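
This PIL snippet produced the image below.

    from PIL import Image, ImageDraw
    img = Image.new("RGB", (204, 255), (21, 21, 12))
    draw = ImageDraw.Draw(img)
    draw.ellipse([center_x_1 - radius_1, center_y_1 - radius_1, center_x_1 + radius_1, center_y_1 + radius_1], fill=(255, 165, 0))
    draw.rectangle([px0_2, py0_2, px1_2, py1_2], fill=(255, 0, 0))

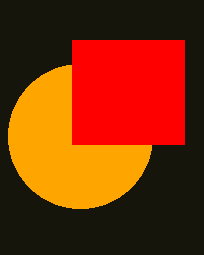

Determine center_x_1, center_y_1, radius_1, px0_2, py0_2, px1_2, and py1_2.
center_x_1 = 80; center_y_1 = 136; radius_1 = 72; px0_2 = 72; py0_2 = 40; px1_2 = 184; py1_2 = 144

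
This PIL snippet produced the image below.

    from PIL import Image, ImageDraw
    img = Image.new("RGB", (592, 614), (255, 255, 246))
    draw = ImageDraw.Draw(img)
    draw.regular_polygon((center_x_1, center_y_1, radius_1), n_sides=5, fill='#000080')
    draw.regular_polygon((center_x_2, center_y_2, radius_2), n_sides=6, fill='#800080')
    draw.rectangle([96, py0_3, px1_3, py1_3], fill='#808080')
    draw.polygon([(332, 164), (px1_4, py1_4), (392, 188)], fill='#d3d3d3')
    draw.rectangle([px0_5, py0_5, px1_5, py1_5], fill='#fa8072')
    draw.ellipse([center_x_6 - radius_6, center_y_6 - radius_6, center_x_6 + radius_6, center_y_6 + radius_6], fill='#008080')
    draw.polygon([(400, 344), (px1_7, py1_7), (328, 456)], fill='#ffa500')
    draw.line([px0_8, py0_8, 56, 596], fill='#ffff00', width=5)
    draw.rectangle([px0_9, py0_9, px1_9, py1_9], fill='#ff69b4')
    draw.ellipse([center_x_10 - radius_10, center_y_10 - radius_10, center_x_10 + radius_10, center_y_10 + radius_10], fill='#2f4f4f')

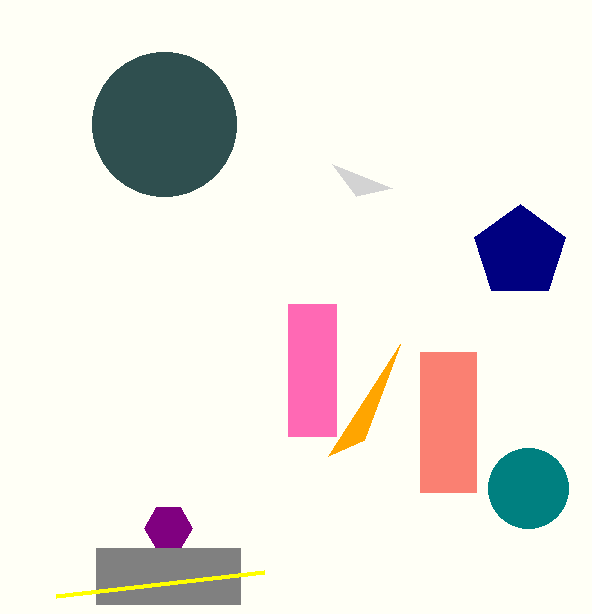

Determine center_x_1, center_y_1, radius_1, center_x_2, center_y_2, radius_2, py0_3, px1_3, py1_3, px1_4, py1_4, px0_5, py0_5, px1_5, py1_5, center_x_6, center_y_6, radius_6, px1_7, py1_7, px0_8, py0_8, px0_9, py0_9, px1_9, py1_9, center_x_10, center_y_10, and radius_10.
center_x_1 = 520
center_y_1 = 252
radius_1 = 48
center_x_2 = 168
center_y_2 = 528
radius_2 = 24
py0_3 = 548
px1_3 = 240
py1_3 = 604
px1_4 = 356
py1_4 = 196
px0_5 = 420
py0_5 = 352
px1_5 = 476
py1_5 = 492
center_x_6 = 528
center_y_6 = 488
radius_6 = 40
px1_7 = 364
py1_7 = 440
px0_8 = 264
py0_8 = 572
px0_9 = 288
py0_9 = 304
px1_9 = 336
py1_9 = 436
center_x_10 = 164
center_y_10 = 124
radius_10 = 72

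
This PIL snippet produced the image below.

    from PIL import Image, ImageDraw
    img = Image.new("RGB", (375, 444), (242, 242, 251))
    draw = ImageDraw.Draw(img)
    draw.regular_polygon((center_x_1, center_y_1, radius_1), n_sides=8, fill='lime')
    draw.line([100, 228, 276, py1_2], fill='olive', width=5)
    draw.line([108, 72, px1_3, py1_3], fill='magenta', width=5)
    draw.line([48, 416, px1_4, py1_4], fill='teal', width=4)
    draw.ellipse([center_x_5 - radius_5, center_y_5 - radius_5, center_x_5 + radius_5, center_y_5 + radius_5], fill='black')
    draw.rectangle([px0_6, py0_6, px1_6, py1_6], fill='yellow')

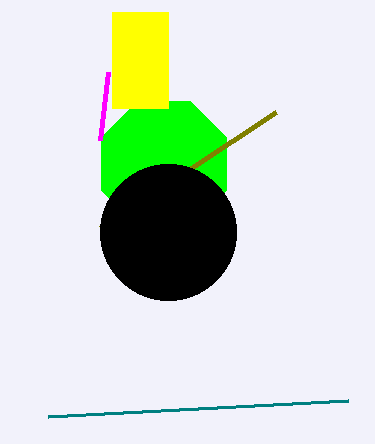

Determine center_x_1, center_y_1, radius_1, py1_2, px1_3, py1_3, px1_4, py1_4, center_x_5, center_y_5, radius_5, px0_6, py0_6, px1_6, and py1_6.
center_x_1 = 164
center_y_1 = 164
radius_1 = 68
py1_2 = 112
px1_3 = 100
py1_3 = 140
px1_4 = 348
py1_4 = 400
center_x_5 = 168
center_y_5 = 232
radius_5 = 68
px0_6 = 112
py0_6 = 12
px1_6 = 168
py1_6 = 108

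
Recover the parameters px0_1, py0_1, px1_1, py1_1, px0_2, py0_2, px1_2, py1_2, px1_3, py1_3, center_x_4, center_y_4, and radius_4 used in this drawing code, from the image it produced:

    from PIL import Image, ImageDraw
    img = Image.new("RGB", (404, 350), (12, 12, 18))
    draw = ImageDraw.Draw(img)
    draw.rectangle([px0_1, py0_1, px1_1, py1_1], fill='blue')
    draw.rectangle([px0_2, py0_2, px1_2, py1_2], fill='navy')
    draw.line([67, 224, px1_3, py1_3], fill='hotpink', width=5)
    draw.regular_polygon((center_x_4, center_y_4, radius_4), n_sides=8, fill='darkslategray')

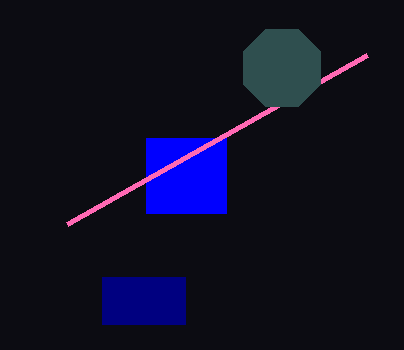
px0_1 = 146; py0_1 = 138; px1_1 = 226; py1_1 = 213; px0_2 = 102; py0_2 = 277; px1_2 = 185; py1_2 = 324; px1_3 = 367; py1_3 = 55; center_x_4 = 282; center_y_4 = 68; radius_4 = 42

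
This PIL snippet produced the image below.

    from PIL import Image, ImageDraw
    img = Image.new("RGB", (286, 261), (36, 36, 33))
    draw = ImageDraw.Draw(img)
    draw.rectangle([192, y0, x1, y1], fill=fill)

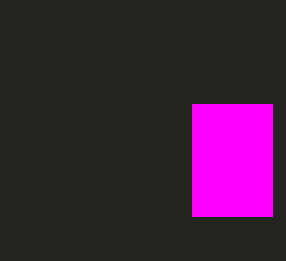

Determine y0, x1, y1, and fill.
y0 = 104, x1 = 272, y1 = 216, fill = 'magenta'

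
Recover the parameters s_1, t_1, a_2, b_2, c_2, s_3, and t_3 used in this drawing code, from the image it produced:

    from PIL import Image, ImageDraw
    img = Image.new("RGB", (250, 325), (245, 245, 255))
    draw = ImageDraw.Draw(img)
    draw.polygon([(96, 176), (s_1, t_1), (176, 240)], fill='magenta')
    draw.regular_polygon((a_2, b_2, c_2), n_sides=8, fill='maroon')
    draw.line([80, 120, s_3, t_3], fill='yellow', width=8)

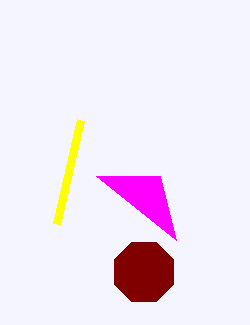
s_1 = 160, t_1 = 176, a_2 = 144, b_2 = 272, c_2 = 32, s_3 = 56, t_3 = 224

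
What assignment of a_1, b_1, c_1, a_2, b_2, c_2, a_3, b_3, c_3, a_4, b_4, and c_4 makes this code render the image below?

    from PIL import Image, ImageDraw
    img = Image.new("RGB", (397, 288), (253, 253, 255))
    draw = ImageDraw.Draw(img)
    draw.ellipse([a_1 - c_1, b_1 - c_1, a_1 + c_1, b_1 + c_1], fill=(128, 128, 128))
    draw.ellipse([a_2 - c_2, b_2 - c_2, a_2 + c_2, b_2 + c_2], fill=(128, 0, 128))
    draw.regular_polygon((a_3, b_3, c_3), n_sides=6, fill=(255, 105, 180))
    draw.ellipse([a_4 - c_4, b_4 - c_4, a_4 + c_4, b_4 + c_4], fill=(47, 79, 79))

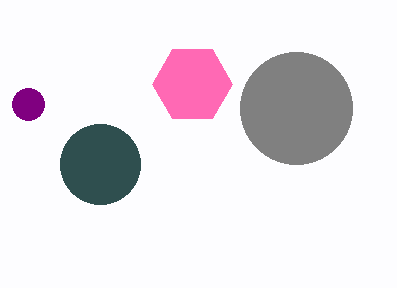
a_1 = 296, b_1 = 108, c_1 = 56, a_2 = 28, b_2 = 104, c_2 = 16, a_3 = 192, b_3 = 84, c_3 = 40, a_4 = 100, b_4 = 164, c_4 = 40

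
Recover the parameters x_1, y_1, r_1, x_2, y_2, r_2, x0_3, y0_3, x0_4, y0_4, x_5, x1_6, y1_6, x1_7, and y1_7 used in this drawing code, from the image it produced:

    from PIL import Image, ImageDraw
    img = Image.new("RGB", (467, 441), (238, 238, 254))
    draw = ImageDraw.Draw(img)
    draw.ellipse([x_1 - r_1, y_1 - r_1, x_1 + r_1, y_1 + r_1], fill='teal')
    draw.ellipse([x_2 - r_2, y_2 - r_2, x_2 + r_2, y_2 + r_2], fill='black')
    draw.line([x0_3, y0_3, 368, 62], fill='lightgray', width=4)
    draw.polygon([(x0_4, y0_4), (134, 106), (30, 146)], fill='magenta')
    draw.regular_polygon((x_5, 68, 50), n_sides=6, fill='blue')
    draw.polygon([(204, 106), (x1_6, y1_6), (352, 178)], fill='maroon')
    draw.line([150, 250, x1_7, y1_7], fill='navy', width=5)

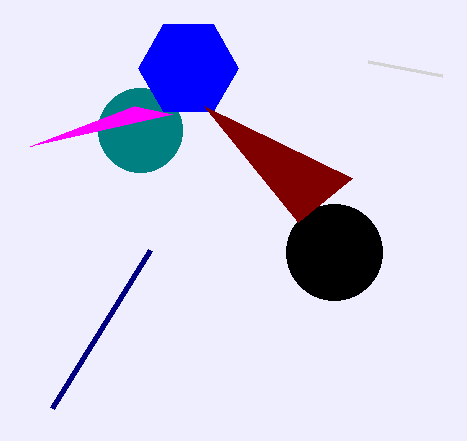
x_1 = 140, y_1 = 130, r_1 = 42, x_2 = 334, y_2 = 252, r_2 = 48, x0_3 = 442, y0_3 = 76, x0_4 = 172, y0_4 = 114, x_5 = 188, x1_6 = 298, y1_6 = 222, x1_7 = 52, y1_7 = 408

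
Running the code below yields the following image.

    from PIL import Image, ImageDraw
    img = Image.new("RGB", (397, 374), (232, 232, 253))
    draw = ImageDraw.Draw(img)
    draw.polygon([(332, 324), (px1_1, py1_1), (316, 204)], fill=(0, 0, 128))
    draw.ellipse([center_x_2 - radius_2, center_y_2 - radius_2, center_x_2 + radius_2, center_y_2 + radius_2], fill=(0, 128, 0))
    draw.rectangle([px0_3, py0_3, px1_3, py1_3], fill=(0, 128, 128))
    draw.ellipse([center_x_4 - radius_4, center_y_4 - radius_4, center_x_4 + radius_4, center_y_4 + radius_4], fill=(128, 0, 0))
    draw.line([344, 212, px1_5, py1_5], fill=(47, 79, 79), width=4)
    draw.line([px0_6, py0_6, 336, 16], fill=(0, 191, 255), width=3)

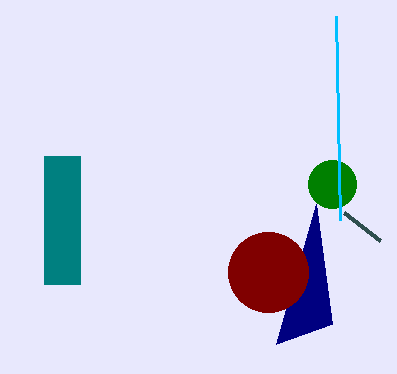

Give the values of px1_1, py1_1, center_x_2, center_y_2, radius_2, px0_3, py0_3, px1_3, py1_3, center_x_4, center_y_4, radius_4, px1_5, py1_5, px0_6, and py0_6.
px1_1 = 276
py1_1 = 344
center_x_2 = 332
center_y_2 = 184
radius_2 = 24
px0_3 = 44
py0_3 = 156
px1_3 = 80
py1_3 = 284
center_x_4 = 268
center_y_4 = 272
radius_4 = 40
px1_5 = 380
py1_5 = 240
px0_6 = 340
py0_6 = 220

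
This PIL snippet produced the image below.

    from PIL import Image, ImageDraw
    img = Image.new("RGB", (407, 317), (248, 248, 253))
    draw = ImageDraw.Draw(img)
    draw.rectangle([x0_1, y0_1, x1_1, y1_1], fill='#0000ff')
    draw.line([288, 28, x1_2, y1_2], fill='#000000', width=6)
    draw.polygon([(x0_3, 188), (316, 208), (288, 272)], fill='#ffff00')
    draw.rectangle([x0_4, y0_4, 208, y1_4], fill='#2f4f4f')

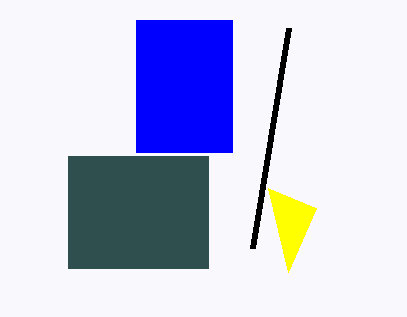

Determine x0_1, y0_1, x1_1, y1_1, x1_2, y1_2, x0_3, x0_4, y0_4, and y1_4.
x0_1 = 136
y0_1 = 20
x1_1 = 232
y1_1 = 152
x1_2 = 252
y1_2 = 248
x0_3 = 268
x0_4 = 68
y0_4 = 156
y1_4 = 268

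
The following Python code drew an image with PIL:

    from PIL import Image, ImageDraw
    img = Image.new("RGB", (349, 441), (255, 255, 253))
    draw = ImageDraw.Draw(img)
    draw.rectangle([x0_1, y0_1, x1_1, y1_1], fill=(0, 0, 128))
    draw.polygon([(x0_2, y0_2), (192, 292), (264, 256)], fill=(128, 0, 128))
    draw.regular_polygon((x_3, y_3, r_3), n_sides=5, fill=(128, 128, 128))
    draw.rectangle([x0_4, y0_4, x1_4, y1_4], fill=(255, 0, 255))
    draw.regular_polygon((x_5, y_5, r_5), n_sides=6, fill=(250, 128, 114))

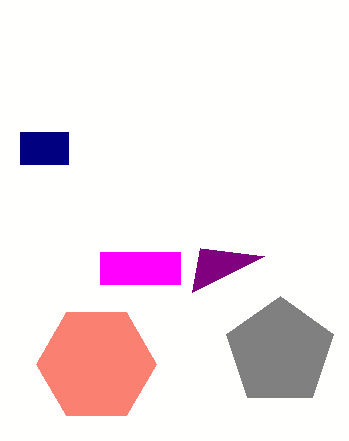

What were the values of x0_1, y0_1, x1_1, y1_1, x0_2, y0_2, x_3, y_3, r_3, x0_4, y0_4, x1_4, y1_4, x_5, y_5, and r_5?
x0_1 = 20
y0_1 = 132
x1_1 = 68
y1_1 = 164
x0_2 = 200
y0_2 = 248
x_3 = 280
y_3 = 352
r_3 = 56
x0_4 = 100
y0_4 = 252
x1_4 = 180
y1_4 = 284
x_5 = 96
y_5 = 364
r_5 = 60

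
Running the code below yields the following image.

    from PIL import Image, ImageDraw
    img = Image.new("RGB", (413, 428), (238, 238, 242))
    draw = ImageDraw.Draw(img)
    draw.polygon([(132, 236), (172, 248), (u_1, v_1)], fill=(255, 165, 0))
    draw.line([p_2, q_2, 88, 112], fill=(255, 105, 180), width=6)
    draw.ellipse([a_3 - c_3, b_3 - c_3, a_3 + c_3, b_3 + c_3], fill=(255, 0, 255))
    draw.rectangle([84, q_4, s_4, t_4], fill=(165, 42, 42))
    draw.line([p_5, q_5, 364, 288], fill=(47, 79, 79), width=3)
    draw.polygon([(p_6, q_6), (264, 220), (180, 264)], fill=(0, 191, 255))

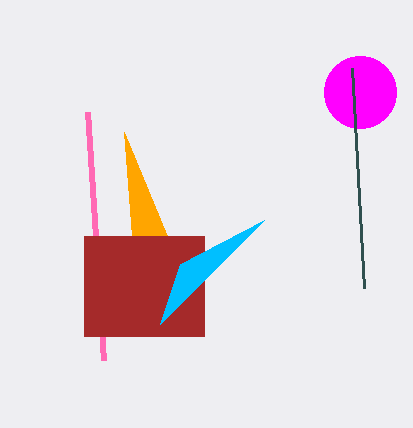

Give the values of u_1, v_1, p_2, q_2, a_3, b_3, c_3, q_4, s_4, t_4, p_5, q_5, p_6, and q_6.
u_1 = 124; v_1 = 132; p_2 = 104; q_2 = 360; a_3 = 360; b_3 = 92; c_3 = 36; q_4 = 236; s_4 = 204; t_4 = 336; p_5 = 352; q_5 = 68; p_6 = 160; q_6 = 324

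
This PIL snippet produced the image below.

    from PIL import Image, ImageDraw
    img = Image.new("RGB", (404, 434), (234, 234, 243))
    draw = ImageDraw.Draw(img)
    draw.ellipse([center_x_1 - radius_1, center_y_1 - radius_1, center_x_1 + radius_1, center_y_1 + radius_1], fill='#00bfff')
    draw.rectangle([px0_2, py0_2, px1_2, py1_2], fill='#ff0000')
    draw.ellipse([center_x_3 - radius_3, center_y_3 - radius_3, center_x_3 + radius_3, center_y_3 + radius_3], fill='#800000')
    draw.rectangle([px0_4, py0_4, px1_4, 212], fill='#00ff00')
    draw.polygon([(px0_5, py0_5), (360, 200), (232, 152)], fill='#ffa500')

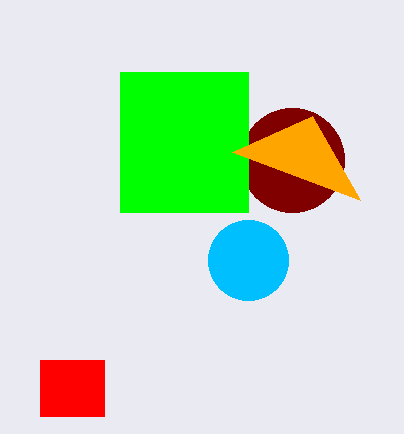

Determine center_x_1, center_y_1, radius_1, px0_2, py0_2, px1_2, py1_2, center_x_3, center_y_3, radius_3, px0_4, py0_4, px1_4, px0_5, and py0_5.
center_x_1 = 248; center_y_1 = 260; radius_1 = 40; px0_2 = 40; py0_2 = 360; px1_2 = 104; py1_2 = 416; center_x_3 = 292; center_y_3 = 160; radius_3 = 52; px0_4 = 120; py0_4 = 72; px1_4 = 248; px0_5 = 312; py0_5 = 116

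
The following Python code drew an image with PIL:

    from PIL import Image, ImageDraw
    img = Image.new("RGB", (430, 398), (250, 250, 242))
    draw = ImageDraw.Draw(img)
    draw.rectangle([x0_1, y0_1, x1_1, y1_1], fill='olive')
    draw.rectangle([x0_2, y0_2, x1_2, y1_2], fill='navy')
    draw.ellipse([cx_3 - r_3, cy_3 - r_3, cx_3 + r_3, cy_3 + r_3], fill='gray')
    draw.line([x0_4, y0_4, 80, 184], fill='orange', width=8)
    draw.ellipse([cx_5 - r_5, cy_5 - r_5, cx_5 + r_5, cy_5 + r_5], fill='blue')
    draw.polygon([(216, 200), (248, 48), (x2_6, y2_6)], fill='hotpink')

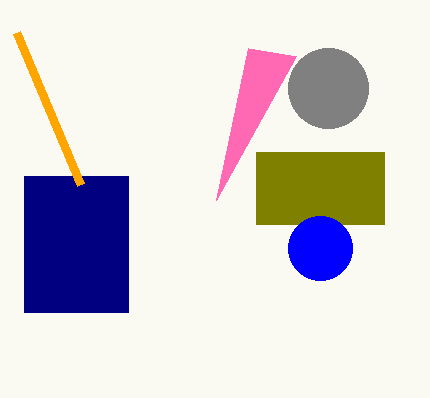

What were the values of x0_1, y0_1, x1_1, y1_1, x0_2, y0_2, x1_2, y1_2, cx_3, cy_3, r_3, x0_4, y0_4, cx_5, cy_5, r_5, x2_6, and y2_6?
x0_1 = 256; y0_1 = 152; x1_1 = 384; y1_1 = 224; x0_2 = 24; y0_2 = 176; x1_2 = 128; y1_2 = 312; cx_3 = 328; cy_3 = 88; r_3 = 40; x0_4 = 16; y0_4 = 32; cx_5 = 320; cy_5 = 248; r_5 = 32; x2_6 = 296; y2_6 = 56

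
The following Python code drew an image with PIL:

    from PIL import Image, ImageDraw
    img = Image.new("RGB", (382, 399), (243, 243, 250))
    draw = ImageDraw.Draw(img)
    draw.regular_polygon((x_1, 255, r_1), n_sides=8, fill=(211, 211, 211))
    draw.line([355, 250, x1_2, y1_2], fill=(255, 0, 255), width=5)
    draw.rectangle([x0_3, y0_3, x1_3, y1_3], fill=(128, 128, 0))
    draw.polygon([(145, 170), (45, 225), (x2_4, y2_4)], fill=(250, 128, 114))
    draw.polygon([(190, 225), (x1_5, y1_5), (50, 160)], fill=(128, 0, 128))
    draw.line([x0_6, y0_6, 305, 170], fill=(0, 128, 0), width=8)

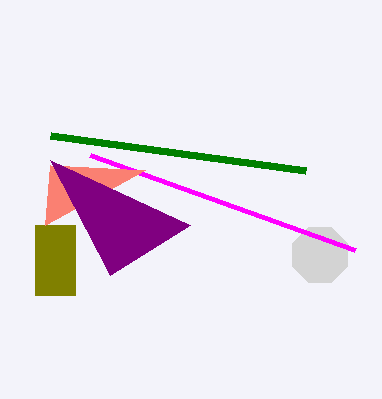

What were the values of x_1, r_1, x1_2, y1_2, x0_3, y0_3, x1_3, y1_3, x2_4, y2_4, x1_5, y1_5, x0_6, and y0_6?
x_1 = 320, r_1 = 30, x1_2 = 90, y1_2 = 155, x0_3 = 35, y0_3 = 225, x1_3 = 75, y1_3 = 295, x2_4 = 50, y2_4 = 165, x1_5 = 110, y1_5 = 275, x0_6 = 50, y0_6 = 135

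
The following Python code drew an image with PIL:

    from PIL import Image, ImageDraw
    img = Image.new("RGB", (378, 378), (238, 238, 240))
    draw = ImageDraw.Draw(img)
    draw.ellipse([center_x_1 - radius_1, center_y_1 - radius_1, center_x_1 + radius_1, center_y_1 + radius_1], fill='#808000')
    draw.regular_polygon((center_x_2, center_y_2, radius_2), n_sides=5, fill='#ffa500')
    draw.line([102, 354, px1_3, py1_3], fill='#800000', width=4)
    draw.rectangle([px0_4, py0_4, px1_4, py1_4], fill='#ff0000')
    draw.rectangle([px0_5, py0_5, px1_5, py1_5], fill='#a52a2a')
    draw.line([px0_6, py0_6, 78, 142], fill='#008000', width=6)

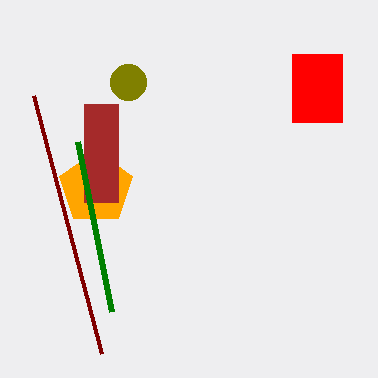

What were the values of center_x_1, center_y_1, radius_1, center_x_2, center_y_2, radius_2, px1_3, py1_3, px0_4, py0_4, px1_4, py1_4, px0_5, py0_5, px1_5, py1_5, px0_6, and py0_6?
center_x_1 = 128, center_y_1 = 82, radius_1 = 18, center_x_2 = 96, center_y_2 = 188, radius_2 = 38, px1_3 = 34, py1_3 = 96, px0_4 = 292, py0_4 = 54, px1_4 = 342, py1_4 = 122, px0_5 = 84, py0_5 = 104, px1_5 = 118, py1_5 = 202, px0_6 = 112, py0_6 = 312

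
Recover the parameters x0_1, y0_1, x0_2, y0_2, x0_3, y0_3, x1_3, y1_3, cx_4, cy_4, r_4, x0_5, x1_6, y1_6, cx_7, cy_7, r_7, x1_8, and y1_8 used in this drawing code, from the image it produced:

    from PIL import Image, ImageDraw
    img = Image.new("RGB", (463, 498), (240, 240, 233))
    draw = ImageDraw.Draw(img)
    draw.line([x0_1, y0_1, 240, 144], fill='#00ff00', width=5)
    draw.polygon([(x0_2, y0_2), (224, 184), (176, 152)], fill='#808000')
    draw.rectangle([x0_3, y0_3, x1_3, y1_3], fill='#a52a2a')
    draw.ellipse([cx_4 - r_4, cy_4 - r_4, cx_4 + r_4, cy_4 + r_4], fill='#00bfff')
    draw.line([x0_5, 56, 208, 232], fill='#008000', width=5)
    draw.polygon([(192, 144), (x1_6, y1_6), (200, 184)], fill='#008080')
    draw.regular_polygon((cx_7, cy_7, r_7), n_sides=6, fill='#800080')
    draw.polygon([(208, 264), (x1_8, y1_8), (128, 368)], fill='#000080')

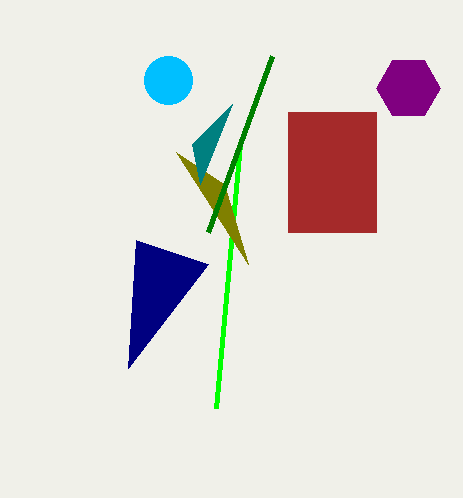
x0_1 = 216; y0_1 = 408; x0_2 = 248; y0_2 = 264; x0_3 = 288; y0_3 = 112; x1_3 = 376; y1_3 = 232; cx_4 = 168; cy_4 = 80; r_4 = 24; x0_5 = 272; x1_6 = 232; y1_6 = 104; cx_7 = 408; cy_7 = 88; r_7 = 32; x1_8 = 136; y1_8 = 240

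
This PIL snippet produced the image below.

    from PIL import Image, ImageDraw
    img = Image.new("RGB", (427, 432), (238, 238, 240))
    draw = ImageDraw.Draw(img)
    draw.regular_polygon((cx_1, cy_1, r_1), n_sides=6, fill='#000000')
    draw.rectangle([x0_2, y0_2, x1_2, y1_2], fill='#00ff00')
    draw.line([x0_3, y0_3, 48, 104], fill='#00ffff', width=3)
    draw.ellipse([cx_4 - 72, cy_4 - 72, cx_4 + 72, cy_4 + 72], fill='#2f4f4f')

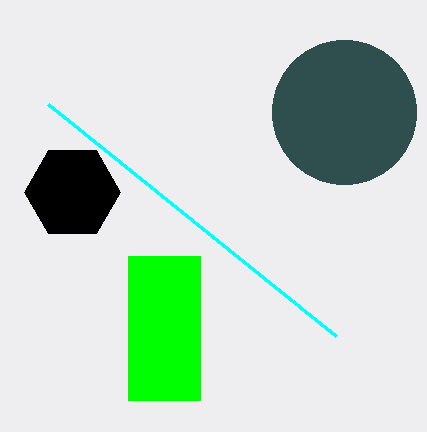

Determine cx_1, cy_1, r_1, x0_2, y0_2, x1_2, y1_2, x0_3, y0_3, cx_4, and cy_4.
cx_1 = 72
cy_1 = 192
r_1 = 48
x0_2 = 128
y0_2 = 256
x1_2 = 200
y1_2 = 400
x0_3 = 336
y0_3 = 336
cx_4 = 344
cy_4 = 112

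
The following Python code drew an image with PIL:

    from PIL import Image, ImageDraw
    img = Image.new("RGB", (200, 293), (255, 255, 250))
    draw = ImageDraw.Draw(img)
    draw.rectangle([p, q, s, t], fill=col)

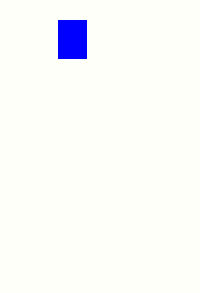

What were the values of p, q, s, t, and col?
p = 58, q = 20, s = 86, t = 58, col = 'blue'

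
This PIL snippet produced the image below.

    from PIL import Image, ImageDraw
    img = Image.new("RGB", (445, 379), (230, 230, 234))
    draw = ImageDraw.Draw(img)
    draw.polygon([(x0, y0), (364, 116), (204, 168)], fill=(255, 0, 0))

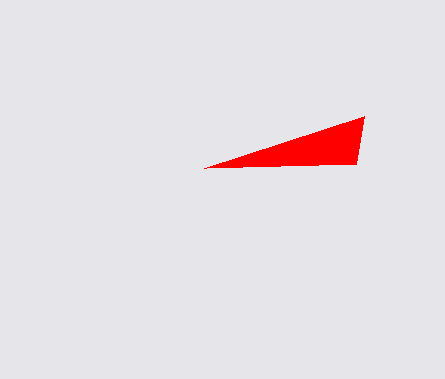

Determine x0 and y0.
x0 = 356, y0 = 164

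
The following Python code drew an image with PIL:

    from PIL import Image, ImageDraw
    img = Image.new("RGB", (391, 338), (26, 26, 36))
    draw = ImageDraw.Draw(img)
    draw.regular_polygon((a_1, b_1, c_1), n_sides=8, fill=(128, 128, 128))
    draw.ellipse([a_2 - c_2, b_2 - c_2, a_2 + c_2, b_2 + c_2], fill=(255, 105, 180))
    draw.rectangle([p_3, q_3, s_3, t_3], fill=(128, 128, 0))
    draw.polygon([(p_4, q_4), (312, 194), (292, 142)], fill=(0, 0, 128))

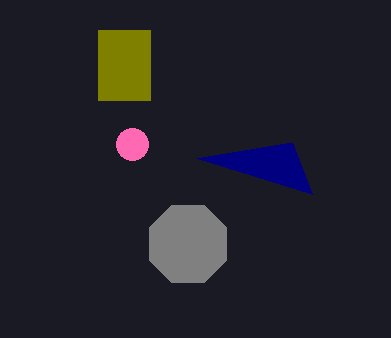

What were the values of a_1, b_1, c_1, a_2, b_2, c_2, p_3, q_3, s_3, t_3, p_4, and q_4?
a_1 = 188, b_1 = 244, c_1 = 42, a_2 = 132, b_2 = 144, c_2 = 16, p_3 = 98, q_3 = 30, s_3 = 150, t_3 = 100, p_4 = 196, q_4 = 158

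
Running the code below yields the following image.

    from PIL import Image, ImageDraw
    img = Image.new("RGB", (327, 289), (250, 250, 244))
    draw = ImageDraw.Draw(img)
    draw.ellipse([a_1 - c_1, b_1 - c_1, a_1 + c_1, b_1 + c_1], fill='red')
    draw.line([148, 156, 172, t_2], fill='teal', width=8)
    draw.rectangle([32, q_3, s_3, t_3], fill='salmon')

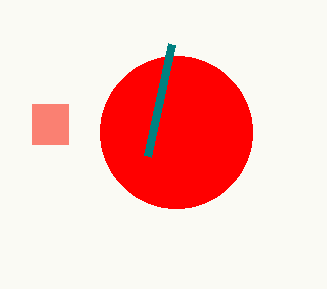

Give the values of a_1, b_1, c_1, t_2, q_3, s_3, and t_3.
a_1 = 176
b_1 = 132
c_1 = 76
t_2 = 44
q_3 = 104
s_3 = 68
t_3 = 144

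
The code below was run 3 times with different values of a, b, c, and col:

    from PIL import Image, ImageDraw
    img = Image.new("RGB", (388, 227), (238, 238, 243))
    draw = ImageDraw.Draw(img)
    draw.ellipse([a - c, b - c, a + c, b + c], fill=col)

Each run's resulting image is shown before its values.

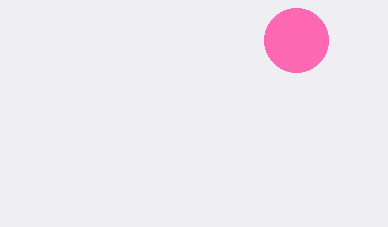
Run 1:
a = 296, b = 40, c = 32, col = 'hotpink'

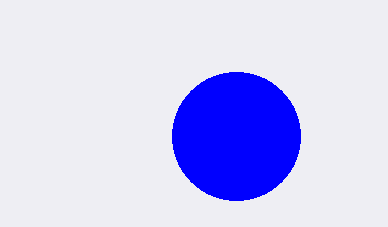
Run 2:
a = 236; b = 136; c = 64; col = 'blue'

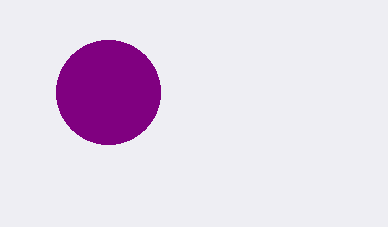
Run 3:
a = 108, b = 92, c = 52, col = 'purple'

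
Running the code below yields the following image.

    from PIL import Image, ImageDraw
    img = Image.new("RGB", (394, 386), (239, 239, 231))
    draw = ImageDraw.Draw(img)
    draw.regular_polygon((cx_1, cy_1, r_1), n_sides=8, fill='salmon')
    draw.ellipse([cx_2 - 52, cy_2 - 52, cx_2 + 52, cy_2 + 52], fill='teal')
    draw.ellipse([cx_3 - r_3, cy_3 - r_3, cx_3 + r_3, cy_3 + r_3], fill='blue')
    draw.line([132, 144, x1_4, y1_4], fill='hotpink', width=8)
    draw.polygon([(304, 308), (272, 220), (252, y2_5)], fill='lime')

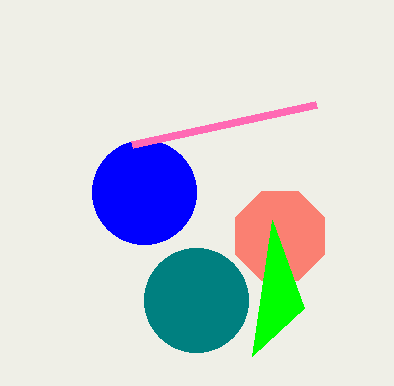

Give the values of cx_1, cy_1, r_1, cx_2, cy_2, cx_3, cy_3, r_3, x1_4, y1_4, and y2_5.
cx_1 = 280, cy_1 = 236, r_1 = 48, cx_2 = 196, cy_2 = 300, cx_3 = 144, cy_3 = 192, r_3 = 52, x1_4 = 316, y1_4 = 104, y2_5 = 356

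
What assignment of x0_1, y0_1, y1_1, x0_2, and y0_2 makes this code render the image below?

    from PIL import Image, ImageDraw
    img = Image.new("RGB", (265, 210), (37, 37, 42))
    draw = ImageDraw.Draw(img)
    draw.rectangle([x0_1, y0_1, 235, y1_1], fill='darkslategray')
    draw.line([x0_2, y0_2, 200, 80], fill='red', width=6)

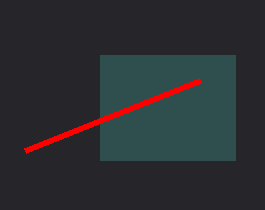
x0_1 = 100, y0_1 = 55, y1_1 = 160, x0_2 = 25, y0_2 = 150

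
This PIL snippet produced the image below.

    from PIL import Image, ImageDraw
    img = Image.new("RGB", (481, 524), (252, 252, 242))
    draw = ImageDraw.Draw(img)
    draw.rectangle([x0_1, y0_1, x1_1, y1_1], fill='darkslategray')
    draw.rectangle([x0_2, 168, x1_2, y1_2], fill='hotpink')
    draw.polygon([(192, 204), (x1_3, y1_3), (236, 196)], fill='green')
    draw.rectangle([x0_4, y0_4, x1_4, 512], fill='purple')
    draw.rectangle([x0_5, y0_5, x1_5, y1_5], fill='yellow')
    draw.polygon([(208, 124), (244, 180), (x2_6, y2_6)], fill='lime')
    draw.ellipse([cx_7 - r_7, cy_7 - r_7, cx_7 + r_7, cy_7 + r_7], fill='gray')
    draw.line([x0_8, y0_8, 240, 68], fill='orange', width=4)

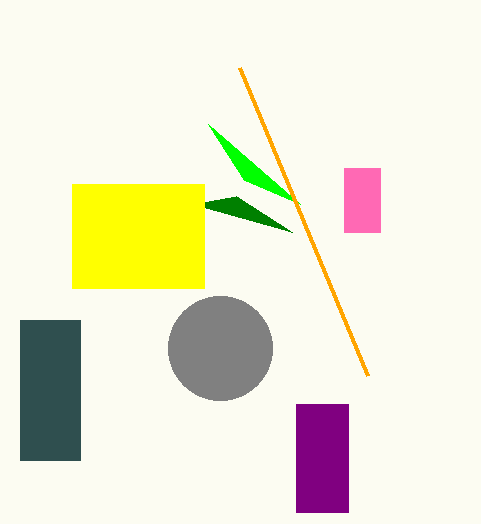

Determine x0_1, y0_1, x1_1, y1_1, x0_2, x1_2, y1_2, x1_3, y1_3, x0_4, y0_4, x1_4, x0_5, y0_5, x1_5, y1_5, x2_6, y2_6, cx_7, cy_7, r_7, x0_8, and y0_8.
x0_1 = 20
y0_1 = 320
x1_1 = 80
y1_1 = 460
x0_2 = 344
x1_2 = 380
y1_2 = 232
x1_3 = 292
y1_3 = 232
x0_4 = 296
y0_4 = 404
x1_4 = 348
x0_5 = 72
y0_5 = 184
x1_5 = 204
y1_5 = 288
x2_6 = 300
y2_6 = 204
cx_7 = 220
cy_7 = 348
r_7 = 52
x0_8 = 368
y0_8 = 376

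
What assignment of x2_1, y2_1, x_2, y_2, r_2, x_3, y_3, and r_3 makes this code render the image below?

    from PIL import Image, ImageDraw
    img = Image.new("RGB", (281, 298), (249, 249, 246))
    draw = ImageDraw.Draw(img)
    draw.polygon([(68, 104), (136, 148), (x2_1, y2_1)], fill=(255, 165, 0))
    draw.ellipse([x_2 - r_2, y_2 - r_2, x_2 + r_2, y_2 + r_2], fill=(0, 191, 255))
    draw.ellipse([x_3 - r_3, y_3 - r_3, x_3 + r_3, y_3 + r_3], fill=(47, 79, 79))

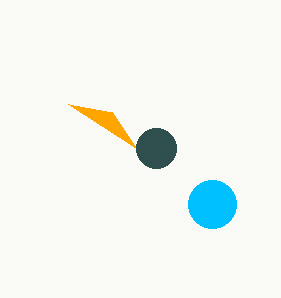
x2_1 = 112
y2_1 = 112
x_2 = 212
y_2 = 204
r_2 = 24
x_3 = 156
y_3 = 148
r_3 = 20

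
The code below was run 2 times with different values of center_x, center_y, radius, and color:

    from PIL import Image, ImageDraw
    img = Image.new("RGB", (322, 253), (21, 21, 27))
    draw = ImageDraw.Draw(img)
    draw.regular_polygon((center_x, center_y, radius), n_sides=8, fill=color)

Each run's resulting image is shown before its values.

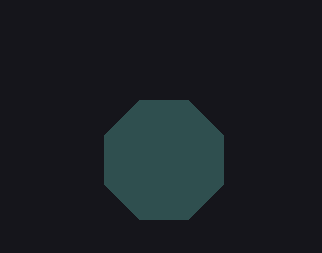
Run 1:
center_x = 164
center_y = 160
radius = 64
color = 'darkslategray'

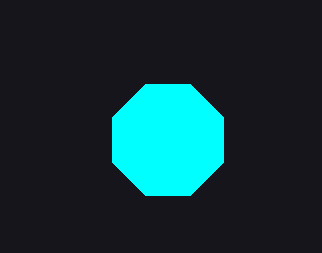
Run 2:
center_x = 168; center_y = 140; radius = 60; color = 'cyan'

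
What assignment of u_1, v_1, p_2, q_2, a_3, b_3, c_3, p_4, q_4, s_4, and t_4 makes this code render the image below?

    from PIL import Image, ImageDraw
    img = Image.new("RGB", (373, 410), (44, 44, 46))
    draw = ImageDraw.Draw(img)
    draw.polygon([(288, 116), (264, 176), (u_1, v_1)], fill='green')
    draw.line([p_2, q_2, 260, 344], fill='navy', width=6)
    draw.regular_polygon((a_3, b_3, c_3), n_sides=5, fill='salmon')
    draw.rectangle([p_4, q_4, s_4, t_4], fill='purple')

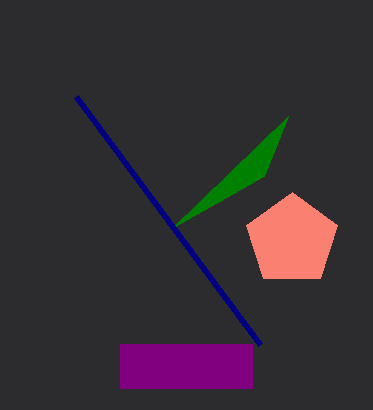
u_1 = 172; v_1 = 228; p_2 = 76; q_2 = 96; a_3 = 292; b_3 = 240; c_3 = 48; p_4 = 120; q_4 = 344; s_4 = 252; t_4 = 388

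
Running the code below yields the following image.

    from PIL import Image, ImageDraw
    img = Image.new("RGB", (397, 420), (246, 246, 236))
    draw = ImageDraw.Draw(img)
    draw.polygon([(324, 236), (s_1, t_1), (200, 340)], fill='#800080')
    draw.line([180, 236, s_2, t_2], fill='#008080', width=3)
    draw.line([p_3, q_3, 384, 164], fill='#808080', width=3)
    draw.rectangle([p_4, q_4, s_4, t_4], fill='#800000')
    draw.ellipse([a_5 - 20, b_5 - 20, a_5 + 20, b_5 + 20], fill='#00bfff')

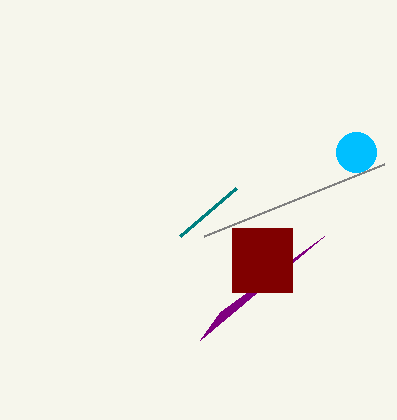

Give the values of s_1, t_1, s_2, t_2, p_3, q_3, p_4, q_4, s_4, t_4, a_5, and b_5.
s_1 = 220, t_1 = 312, s_2 = 236, t_2 = 188, p_3 = 204, q_3 = 236, p_4 = 232, q_4 = 228, s_4 = 292, t_4 = 292, a_5 = 356, b_5 = 152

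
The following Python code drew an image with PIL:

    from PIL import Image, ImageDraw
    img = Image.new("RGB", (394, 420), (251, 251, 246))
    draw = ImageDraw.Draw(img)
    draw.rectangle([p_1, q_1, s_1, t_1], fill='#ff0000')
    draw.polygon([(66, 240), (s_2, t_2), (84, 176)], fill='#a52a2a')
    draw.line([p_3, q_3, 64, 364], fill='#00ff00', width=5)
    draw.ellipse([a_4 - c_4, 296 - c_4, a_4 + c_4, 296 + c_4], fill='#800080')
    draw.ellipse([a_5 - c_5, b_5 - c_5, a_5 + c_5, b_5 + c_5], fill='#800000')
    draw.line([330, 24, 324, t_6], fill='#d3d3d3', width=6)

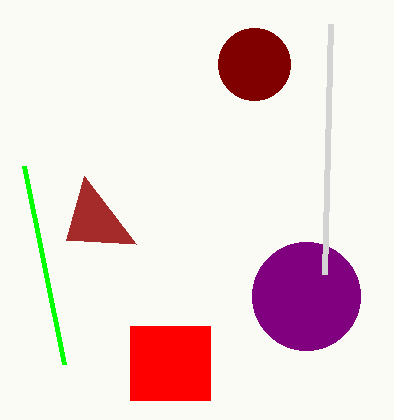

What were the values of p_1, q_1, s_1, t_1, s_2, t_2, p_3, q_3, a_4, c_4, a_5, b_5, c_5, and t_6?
p_1 = 130
q_1 = 326
s_1 = 210
t_1 = 400
s_2 = 136
t_2 = 244
p_3 = 24
q_3 = 166
a_4 = 306
c_4 = 54
a_5 = 254
b_5 = 64
c_5 = 36
t_6 = 274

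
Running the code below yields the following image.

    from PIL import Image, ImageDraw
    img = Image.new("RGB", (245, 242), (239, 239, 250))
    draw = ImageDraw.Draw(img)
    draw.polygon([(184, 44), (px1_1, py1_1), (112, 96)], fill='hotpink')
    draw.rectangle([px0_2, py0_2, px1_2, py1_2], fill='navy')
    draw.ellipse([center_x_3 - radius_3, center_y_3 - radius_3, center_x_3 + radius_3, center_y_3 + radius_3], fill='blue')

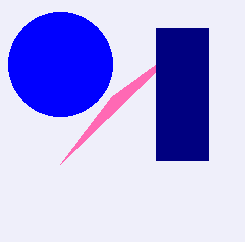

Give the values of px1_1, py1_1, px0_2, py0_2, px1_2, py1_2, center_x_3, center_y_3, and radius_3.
px1_1 = 60
py1_1 = 164
px0_2 = 156
py0_2 = 28
px1_2 = 208
py1_2 = 160
center_x_3 = 60
center_y_3 = 64
radius_3 = 52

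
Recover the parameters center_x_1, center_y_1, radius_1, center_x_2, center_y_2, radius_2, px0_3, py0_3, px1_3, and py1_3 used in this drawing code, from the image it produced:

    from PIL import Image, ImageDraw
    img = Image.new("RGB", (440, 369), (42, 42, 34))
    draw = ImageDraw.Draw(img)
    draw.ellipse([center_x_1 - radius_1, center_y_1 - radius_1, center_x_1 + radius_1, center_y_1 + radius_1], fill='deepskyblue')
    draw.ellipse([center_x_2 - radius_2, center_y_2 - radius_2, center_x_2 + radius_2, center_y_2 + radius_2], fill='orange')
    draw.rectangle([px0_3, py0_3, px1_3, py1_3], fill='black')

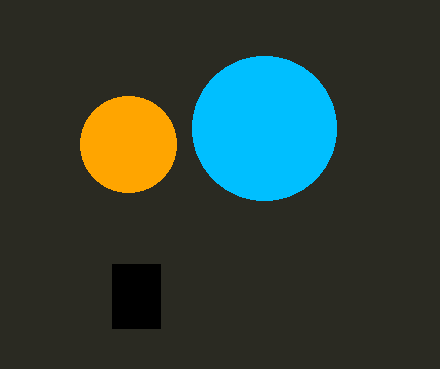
center_x_1 = 264; center_y_1 = 128; radius_1 = 72; center_x_2 = 128; center_y_2 = 144; radius_2 = 48; px0_3 = 112; py0_3 = 264; px1_3 = 160; py1_3 = 328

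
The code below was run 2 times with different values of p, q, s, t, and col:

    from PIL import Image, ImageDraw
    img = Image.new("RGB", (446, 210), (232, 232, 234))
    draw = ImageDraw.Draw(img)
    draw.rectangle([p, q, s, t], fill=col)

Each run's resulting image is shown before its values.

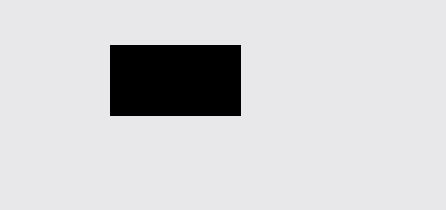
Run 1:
p = 110, q = 45, s = 240, t = 115, col = 'black'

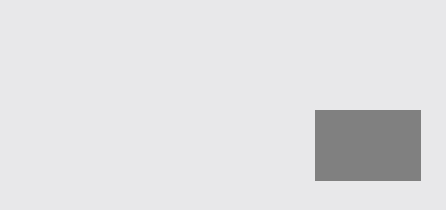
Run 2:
p = 315; q = 110; s = 420; t = 180; col = 'gray'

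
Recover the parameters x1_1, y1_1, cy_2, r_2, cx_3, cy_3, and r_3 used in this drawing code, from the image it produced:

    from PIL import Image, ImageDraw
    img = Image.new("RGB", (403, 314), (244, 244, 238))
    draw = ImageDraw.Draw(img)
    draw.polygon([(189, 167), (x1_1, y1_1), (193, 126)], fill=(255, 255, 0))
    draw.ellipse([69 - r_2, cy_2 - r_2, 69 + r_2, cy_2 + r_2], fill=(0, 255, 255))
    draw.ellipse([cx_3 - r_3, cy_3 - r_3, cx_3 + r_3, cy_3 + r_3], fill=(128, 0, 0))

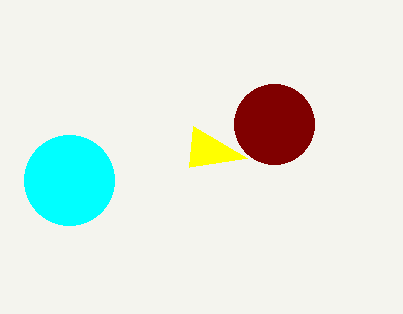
x1_1 = 247; y1_1 = 158; cy_2 = 180; r_2 = 45; cx_3 = 274; cy_3 = 124; r_3 = 40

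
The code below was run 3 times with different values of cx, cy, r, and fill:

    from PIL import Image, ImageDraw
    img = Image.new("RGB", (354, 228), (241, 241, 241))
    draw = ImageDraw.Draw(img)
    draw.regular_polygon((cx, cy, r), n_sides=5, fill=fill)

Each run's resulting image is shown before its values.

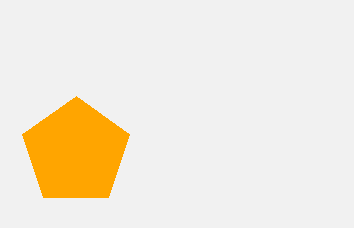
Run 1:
cx = 76; cy = 152; r = 56; fill = 'orange'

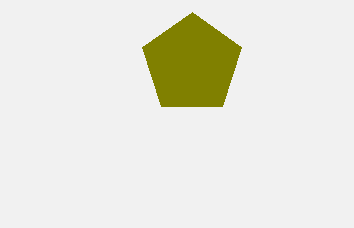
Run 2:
cx = 192, cy = 64, r = 52, fill = 'olive'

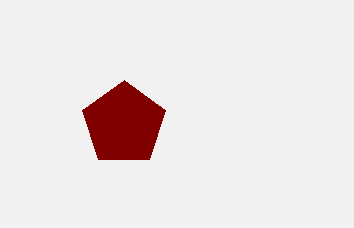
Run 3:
cx = 124, cy = 124, r = 44, fill = 'maroon'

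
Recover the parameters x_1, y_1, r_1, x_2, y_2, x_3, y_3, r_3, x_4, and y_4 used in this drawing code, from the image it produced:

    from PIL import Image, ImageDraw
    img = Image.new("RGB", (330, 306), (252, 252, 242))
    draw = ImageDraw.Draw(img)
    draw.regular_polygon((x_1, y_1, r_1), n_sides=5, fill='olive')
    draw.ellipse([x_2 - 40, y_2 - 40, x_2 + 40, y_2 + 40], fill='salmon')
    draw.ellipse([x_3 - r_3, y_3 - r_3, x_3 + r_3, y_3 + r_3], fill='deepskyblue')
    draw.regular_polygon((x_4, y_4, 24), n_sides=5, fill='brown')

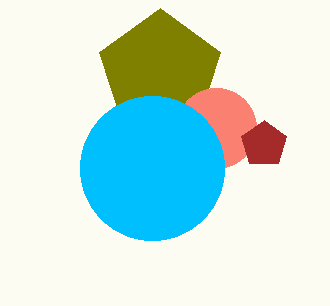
x_1 = 160, y_1 = 72, r_1 = 64, x_2 = 216, y_2 = 128, x_3 = 152, y_3 = 168, r_3 = 72, x_4 = 264, y_4 = 144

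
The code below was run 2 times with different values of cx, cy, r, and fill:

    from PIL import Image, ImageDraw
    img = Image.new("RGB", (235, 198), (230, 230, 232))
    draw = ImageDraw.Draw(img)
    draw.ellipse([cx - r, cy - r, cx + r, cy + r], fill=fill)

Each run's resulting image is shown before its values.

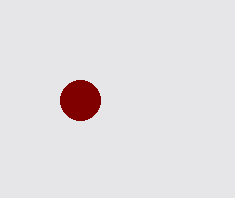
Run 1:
cx = 80
cy = 100
r = 20
fill = 'maroon'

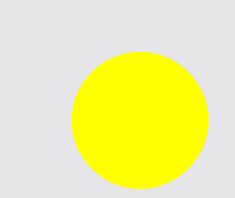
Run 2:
cx = 140; cy = 120; r = 68; fill = 'yellow'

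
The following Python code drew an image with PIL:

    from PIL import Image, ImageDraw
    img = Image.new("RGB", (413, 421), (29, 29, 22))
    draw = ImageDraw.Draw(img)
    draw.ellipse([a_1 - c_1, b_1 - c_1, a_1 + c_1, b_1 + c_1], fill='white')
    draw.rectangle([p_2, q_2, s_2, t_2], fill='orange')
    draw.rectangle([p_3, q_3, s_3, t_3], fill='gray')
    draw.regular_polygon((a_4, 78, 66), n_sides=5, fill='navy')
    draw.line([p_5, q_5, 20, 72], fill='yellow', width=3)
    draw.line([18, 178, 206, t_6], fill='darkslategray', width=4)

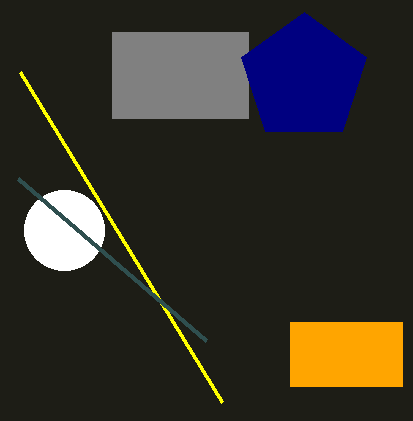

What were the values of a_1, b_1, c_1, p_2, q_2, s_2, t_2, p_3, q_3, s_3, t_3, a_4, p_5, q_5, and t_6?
a_1 = 64, b_1 = 230, c_1 = 40, p_2 = 290, q_2 = 322, s_2 = 402, t_2 = 386, p_3 = 112, q_3 = 32, s_3 = 248, t_3 = 118, a_4 = 304, p_5 = 222, q_5 = 402, t_6 = 340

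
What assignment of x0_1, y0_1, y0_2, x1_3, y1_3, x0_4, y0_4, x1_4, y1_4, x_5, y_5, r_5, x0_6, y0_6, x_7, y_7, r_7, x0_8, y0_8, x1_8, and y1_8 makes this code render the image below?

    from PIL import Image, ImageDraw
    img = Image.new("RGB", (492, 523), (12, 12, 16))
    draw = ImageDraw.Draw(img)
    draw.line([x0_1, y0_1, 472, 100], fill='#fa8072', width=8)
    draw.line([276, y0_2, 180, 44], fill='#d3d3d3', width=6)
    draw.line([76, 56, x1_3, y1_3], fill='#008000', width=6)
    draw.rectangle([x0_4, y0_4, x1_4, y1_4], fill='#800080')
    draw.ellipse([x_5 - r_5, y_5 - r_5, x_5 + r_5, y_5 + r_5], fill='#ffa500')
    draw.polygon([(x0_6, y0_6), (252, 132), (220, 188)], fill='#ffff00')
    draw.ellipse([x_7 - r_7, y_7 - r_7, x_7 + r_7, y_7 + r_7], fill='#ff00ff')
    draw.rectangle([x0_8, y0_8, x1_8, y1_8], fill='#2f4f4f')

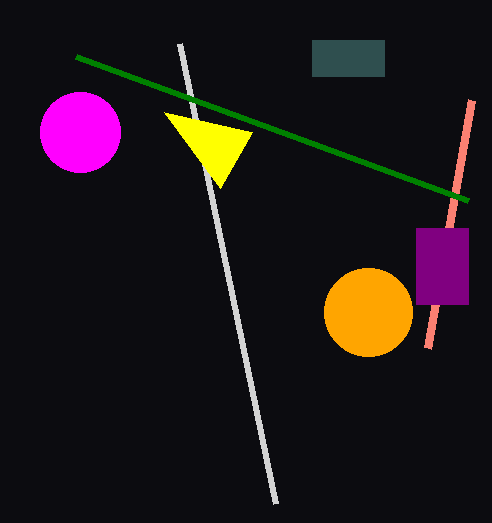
x0_1 = 428, y0_1 = 348, y0_2 = 504, x1_3 = 468, y1_3 = 200, x0_4 = 416, y0_4 = 228, x1_4 = 468, y1_4 = 304, x_5 = 368, y_5 = 312, r_5 = 44, x0_6 = 164, y0_6 = 112, x_7 = 80, y_7 = 132, r_7 = 40, x0_8 = 312, y0_8 = 40, x1_8 = 384, y1_8 = 76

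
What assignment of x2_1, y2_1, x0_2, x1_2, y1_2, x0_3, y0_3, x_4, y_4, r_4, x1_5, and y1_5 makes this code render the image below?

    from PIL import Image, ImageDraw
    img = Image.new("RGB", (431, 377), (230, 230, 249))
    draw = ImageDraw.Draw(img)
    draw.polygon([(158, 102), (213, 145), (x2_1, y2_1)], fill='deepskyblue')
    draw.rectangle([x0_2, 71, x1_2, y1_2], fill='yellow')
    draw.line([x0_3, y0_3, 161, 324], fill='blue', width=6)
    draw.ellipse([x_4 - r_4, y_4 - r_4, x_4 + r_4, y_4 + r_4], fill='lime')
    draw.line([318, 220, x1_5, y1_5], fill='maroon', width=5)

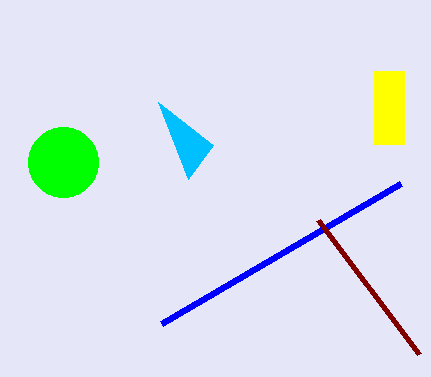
x2_1 = 188
y2_1 = 179
x0_2 = 374
x1_2 = 404
y1_2 = 144
x0_3 = 400
y0_3 = 184
x_4 = 63
y_4 = 162
r_4 = 35
x1_5 = 419
y1_5 = 354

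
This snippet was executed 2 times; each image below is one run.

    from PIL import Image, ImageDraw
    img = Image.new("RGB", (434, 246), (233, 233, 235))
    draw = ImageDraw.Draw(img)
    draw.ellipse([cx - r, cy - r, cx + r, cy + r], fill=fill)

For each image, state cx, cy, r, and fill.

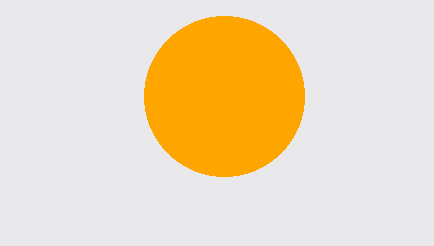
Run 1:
cx = 224; cy = 96; r = 80; fill = 'orange'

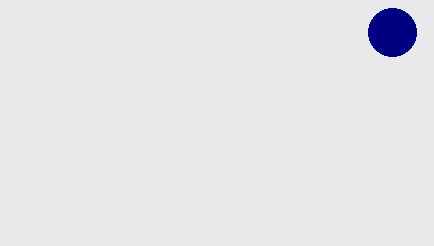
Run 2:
cx = 392, cy = 32, r = 24, fill = 'navy'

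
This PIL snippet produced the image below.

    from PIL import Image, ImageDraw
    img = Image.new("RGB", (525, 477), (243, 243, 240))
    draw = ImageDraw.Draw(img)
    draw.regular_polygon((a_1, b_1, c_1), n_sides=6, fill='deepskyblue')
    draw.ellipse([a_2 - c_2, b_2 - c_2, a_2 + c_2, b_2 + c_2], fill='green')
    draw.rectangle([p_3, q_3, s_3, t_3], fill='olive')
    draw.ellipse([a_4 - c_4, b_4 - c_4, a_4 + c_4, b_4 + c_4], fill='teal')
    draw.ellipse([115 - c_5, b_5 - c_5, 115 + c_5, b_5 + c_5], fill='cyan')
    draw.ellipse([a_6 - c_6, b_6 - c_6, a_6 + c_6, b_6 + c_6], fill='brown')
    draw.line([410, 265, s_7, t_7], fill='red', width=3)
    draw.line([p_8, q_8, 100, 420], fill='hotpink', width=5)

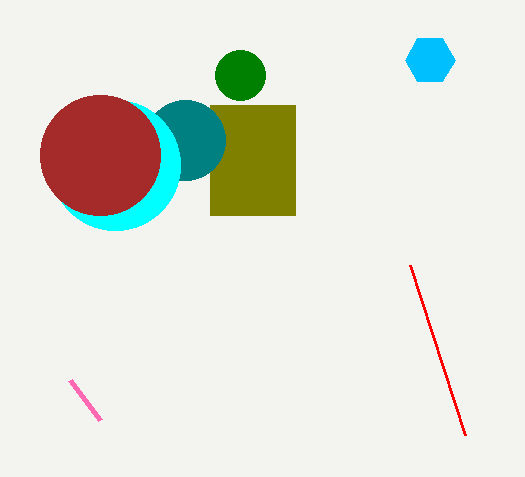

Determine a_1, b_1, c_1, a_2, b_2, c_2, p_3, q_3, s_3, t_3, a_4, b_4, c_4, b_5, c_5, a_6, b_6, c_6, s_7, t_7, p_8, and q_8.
a_1 = 430, b_1 = 60, c_1 = 25, a_2 = 240, b_2 = 75, c_2 = 25, p_3 = 210, q_3 = 105, s_3 = 295, t_3 = 215, a_4 = 185, b_4 = 140, c_4 = 40, b_5 = 165, c_5 = 65, a_6 = 100, b_6 = 155, c_6 = 60, s_7 = 465, t_7 = 435, p_8 = 70, q_8 = 380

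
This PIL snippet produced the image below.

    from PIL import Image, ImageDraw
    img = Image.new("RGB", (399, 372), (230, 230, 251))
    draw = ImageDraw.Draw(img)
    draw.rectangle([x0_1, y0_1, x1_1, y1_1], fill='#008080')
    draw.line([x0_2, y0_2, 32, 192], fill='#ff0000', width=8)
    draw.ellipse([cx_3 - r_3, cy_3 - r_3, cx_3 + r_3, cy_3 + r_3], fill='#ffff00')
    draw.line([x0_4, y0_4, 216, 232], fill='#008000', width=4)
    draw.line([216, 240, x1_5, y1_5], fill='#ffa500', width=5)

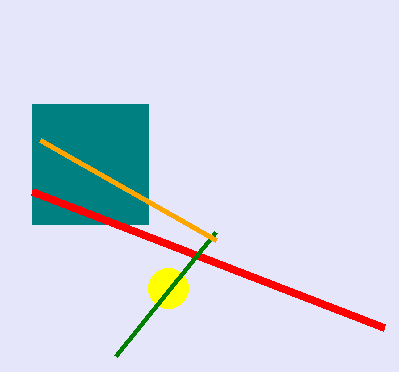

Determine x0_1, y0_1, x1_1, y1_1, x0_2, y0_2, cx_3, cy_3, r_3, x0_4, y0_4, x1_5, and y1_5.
x0_1 = 32
y0_1 = 104
x1_1 = 148
y1_1 = 224
x0_2 = 384
y0_2 = 328
cx_3 = 168
cy_3 = 288
r_3 = 20
x0_4 = 116
y0_4 = 356
x1_5 = 40
y1_5 = 140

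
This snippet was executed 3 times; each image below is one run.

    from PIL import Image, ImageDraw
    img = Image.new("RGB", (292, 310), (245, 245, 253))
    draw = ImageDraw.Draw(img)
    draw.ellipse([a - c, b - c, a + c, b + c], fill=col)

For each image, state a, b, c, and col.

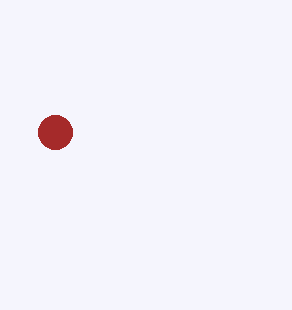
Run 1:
a = 55, b = 132, c = 17, col = 'brown'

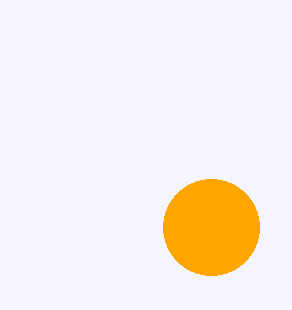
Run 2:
a = 211
b = 227
c = 48
col = 'orange'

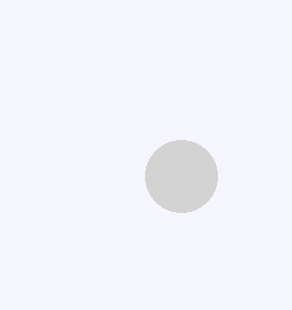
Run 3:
a = 181; b = 176; c = 36; col = 'lightgray'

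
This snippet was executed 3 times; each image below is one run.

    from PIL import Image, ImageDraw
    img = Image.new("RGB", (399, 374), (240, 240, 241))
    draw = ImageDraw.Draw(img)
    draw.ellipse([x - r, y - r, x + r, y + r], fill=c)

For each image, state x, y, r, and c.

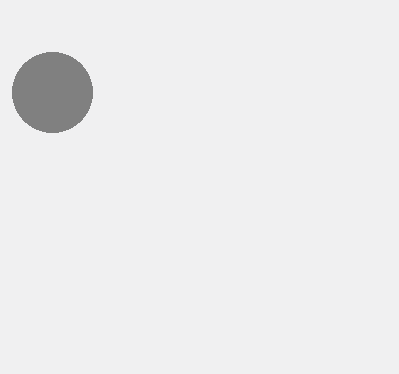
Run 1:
x = 52
y = 92
r = 40
c = 'gray'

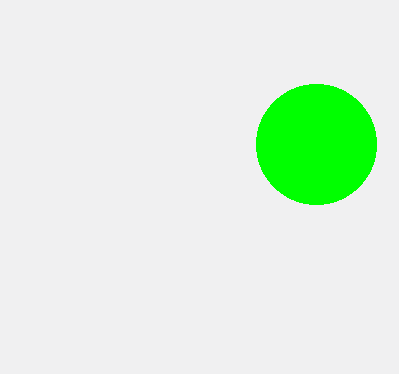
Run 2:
x = 316, y = 144, r = 60, c = 'lime'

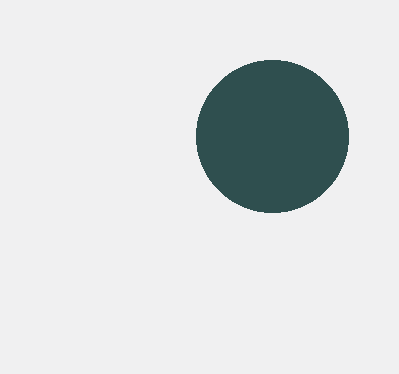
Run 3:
x = 272
y = 136
r = 76
c = 'darkslategray'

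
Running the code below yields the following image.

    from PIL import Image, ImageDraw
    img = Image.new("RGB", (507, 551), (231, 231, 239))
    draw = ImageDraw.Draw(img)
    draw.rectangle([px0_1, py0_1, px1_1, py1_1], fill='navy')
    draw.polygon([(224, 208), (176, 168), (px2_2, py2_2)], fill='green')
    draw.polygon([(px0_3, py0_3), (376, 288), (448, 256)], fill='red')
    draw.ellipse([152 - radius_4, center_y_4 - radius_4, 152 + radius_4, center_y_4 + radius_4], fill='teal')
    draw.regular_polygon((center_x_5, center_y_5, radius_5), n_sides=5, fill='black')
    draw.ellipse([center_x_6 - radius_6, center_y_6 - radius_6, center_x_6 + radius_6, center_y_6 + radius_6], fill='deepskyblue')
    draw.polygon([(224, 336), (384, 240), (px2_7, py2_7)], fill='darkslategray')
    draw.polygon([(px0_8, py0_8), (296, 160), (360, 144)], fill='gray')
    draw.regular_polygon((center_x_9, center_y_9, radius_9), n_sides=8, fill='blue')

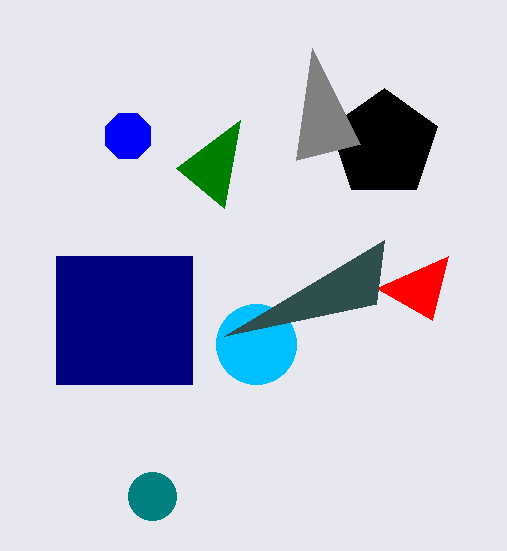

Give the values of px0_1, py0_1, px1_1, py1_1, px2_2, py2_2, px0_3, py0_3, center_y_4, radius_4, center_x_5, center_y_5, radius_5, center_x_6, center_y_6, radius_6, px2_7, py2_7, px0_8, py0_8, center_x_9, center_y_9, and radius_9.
px0_1 = 56
py0_1 = 256
px1_1 = 192
py1_1 = 384
px2_2 = 240
py2_2 = 120
px0_3 = 432
py0_3 = 320
center_y_4 = 496
radius_4 = 24
center_x_5 = 384
center_y_5 = 144
radius_5 = 56
center_x_6 = 256
center_y_6 = 344
radius_6 = 40
px2_7 = 376
py2_7 = 304
px0_8 = 312
py0_8 = 48
center_x_9 = 128
center_y_9 = 136
radius_9 = 24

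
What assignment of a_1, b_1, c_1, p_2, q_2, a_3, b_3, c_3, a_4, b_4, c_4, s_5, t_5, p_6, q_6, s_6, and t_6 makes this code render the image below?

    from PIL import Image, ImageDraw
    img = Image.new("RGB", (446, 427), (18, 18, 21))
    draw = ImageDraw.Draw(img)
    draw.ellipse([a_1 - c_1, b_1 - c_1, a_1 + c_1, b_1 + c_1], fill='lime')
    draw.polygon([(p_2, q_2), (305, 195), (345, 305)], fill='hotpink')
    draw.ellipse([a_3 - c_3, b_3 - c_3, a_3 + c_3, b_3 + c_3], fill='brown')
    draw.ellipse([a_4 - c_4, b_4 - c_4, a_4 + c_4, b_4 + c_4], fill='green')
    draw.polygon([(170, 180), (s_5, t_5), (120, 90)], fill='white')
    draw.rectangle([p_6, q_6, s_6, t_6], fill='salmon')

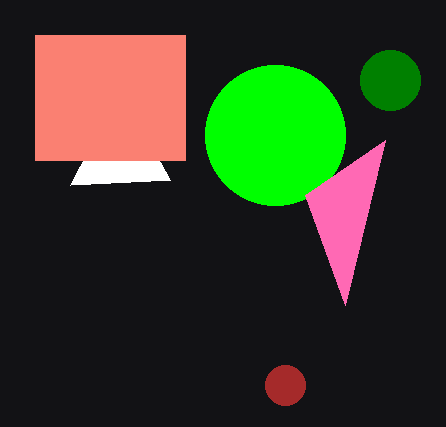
a_1 = 275, b_1 = 135, c_1 = 70, p_2 = 385, q_2 = 140, a_3 = 285, b_3 = 385, c_3 = 20, a_4 = 390, b_4 = 80, c_4 = 30, s_5 = 70, t_5 = 185, p_6 = 35, q_6 = 35, s_6 = 185, t_6 = 160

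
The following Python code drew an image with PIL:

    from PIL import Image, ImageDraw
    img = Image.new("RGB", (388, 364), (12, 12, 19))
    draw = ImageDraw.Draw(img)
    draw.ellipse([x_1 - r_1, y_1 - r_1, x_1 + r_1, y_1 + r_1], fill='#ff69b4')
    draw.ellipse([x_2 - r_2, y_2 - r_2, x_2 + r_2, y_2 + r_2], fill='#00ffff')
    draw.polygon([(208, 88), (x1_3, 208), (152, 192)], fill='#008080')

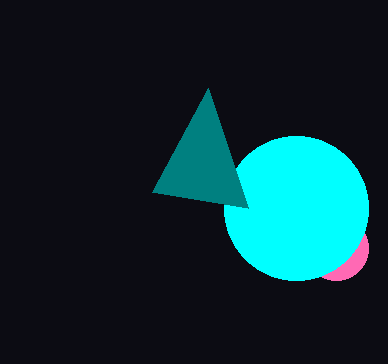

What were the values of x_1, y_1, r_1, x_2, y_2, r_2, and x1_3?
x_1 = 336; y_1 = 248; r_1 = 32; x_2 = 296; y_2 = 208; r_2 = 72; x1_3 = 248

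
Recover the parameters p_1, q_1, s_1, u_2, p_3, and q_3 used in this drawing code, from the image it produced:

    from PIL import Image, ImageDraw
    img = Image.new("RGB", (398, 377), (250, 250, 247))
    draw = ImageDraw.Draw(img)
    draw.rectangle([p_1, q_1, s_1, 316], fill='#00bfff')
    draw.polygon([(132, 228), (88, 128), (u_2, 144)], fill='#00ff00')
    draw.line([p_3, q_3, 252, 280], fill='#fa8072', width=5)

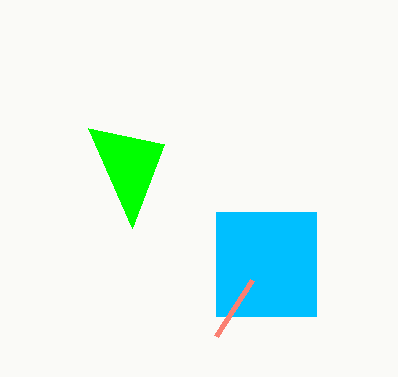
p_1 = 216, q_1 = 212, s_1 = 316, u_2 = 164, p_3 = 216, q_3 = 336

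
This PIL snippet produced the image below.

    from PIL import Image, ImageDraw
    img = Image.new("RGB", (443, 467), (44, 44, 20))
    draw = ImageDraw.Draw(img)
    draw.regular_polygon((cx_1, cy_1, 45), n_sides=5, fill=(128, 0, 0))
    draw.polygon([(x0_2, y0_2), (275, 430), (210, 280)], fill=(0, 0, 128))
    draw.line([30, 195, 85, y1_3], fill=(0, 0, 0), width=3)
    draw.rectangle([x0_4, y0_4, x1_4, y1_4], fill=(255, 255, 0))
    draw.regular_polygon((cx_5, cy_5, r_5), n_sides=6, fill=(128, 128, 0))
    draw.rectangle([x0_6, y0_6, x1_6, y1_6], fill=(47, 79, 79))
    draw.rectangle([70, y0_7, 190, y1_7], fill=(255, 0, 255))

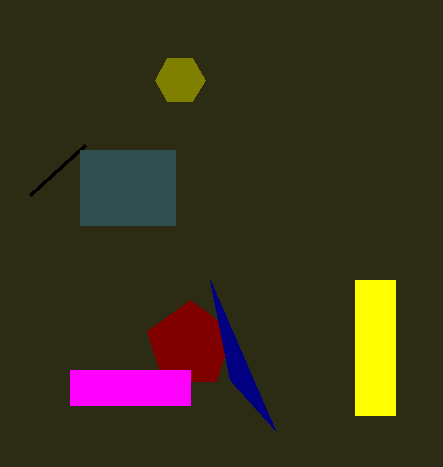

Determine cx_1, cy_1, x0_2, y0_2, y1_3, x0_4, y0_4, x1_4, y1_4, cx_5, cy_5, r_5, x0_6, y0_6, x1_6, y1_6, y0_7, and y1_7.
cx_1 = 190; cy_1 = 345; x0_2 = 230; y0_2 = 380; y1_3 = 145; x0_4 = 355; y0_4 = 280; x1_4 = 395; y1_4 = 415; cx_5 = 180; cy_5 = 80; r_5 = 25; x0_6 = 80; y0_6 = 150; x1_6 = 175; y1_6 = 225; y0_7 = 370; y1_7 = 405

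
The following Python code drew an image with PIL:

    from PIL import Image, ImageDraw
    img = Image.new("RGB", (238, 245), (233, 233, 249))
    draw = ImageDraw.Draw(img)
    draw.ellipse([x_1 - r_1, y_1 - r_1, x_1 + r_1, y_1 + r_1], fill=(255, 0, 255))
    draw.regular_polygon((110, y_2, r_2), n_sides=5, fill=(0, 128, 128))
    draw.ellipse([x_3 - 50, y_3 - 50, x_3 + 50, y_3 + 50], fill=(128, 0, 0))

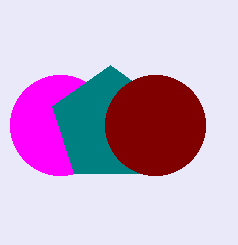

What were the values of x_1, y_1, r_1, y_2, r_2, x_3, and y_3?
x_1 = 60
y_1 = 125
r_1 = 50
y_2 = 125
r_2 = 60
x_3 = 155
y_3 = 125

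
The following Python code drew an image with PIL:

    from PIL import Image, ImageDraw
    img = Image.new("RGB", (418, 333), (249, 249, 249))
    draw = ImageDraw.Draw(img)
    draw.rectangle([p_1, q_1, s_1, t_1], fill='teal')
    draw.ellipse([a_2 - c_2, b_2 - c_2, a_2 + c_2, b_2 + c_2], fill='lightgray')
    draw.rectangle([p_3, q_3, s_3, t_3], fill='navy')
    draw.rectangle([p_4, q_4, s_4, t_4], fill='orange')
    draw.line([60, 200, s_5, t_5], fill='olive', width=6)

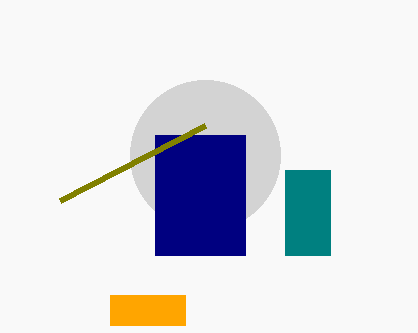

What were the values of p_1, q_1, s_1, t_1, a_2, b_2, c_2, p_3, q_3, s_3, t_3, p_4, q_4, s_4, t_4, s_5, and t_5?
p_1 = 285
q_1 = 170
s_1 = 330
t_1 = 255
a_2 = 205
b_2 = 155
c_2 = 75
p_3 = 155
q_3 = 135
s_3 = 245
t_3 = 255
p_4 = 110
q_4 = 295
s_4 = 185
t_4 = 325
s_5 = 205
t_5 = 125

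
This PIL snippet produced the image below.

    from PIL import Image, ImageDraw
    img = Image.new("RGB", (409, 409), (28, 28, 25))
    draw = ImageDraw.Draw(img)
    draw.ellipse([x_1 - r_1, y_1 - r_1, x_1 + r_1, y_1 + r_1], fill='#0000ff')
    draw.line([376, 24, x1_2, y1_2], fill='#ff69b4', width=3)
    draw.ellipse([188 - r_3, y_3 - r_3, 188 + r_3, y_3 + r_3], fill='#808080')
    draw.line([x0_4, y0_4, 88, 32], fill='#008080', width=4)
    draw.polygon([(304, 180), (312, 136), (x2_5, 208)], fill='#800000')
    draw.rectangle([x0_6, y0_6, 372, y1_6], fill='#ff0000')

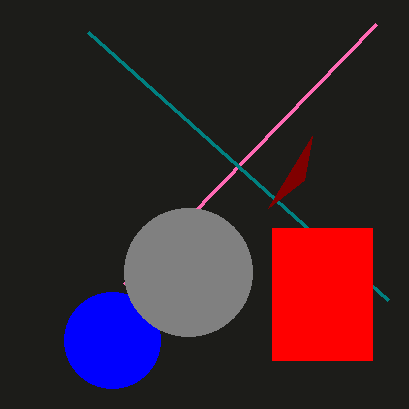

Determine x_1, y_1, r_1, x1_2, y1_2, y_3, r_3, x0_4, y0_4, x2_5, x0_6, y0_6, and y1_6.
x_1 = 112
y_1 = 340
r_1 = 48
x1_2 = 124
y1_2 = 284
y_3 = 272
r_3 = 64
x0_4 = 388
y0_4 = 300
x2_5 = 268
x0_6 = 272
y0_6 = 228
y1_6 = 360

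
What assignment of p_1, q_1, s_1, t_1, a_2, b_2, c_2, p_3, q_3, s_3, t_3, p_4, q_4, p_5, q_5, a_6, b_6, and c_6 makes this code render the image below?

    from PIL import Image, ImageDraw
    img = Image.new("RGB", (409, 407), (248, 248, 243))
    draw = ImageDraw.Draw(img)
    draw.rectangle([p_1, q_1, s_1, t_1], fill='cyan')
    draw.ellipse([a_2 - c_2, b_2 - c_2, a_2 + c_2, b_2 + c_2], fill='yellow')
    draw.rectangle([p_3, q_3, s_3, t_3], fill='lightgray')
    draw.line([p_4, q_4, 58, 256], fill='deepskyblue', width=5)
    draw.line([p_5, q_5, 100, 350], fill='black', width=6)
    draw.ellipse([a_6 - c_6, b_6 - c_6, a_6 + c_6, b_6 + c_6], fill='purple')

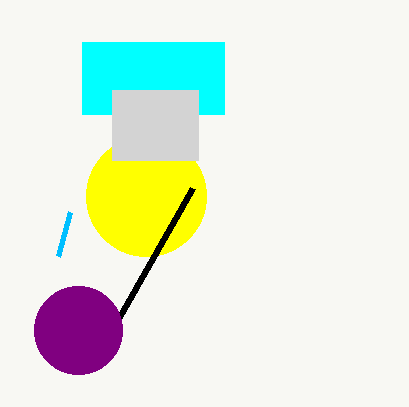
p_1 = 82, q_1 = 42, s_1 = 224, t_1 = 114, a_2 = 146, b_2 = 196, c_2 = 60, p_3 = 112, q_3 = 90, s_3 = 198, t_3 = 160, p_4 = 70, q_4 = 212, p_5 = 192, q_5 = 188, a_6 = 78, b_6 = 330, c_6 = 44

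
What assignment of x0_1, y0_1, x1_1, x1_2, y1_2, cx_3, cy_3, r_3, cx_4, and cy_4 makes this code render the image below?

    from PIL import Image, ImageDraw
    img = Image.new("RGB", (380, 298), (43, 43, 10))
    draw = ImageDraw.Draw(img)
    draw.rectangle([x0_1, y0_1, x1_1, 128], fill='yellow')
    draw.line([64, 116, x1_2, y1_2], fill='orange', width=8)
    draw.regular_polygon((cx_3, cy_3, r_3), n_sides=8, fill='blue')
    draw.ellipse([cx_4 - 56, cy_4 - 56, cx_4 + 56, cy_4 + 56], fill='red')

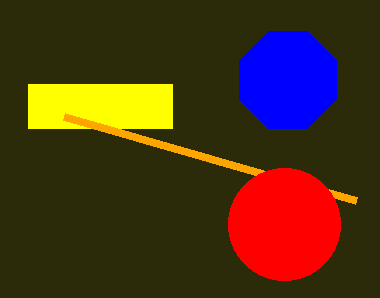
x0_1 = 28, y0_1 = 84, x1_1 = 172, x1_2 = 356, y1_2 = 200, cx_3 = 288, cy_3 = 80, r_3 = 52, cx_4 = 284, cy_4 = 224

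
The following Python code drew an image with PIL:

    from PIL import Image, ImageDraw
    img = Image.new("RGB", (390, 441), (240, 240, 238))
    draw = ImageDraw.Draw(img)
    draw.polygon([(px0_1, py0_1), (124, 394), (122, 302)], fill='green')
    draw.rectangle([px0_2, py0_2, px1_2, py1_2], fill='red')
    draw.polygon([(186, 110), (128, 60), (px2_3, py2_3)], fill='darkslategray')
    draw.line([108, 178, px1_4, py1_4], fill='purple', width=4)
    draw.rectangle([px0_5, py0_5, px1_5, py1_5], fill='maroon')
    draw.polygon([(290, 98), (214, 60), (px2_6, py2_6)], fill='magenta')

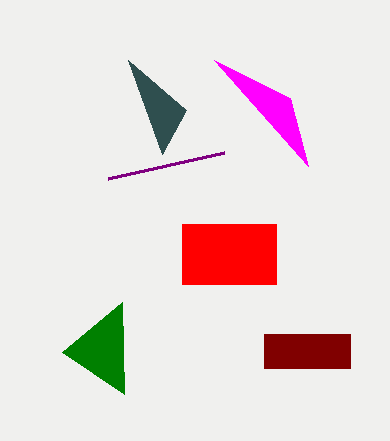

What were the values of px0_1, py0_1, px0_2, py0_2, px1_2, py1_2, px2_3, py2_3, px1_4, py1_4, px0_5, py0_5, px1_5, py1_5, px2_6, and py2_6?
px0_1 = 62
py0_1 = 352
px0_2 = 182
py0_2 = 224
px1_2 = 276
py1_2 = 284
px2_3 = 162
py2_3 = 154
px1_4 = 224
py1_4 = 152
px0_5 = 264
py0_5 = 334
px1_5 = 350
py1_5 = 368
px2_6 = 308
py2_6 = 166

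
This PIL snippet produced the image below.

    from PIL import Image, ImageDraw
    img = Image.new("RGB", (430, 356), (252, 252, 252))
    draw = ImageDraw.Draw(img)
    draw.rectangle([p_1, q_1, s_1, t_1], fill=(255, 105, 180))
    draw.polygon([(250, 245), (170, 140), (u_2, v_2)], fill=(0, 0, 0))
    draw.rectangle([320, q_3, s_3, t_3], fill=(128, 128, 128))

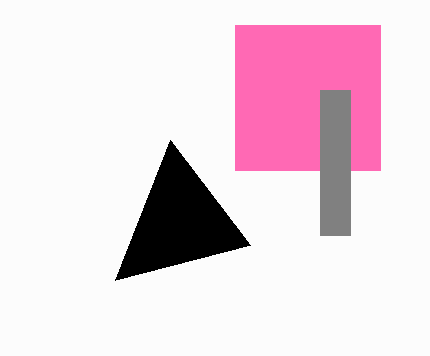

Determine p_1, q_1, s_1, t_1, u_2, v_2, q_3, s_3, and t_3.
p_1 = 235; q_1 = 25; s_1 = 380; t_1 = 170; u_2 = 115; v_2 = 280; q_3 = 90; s_3 = 350; t_3 = 235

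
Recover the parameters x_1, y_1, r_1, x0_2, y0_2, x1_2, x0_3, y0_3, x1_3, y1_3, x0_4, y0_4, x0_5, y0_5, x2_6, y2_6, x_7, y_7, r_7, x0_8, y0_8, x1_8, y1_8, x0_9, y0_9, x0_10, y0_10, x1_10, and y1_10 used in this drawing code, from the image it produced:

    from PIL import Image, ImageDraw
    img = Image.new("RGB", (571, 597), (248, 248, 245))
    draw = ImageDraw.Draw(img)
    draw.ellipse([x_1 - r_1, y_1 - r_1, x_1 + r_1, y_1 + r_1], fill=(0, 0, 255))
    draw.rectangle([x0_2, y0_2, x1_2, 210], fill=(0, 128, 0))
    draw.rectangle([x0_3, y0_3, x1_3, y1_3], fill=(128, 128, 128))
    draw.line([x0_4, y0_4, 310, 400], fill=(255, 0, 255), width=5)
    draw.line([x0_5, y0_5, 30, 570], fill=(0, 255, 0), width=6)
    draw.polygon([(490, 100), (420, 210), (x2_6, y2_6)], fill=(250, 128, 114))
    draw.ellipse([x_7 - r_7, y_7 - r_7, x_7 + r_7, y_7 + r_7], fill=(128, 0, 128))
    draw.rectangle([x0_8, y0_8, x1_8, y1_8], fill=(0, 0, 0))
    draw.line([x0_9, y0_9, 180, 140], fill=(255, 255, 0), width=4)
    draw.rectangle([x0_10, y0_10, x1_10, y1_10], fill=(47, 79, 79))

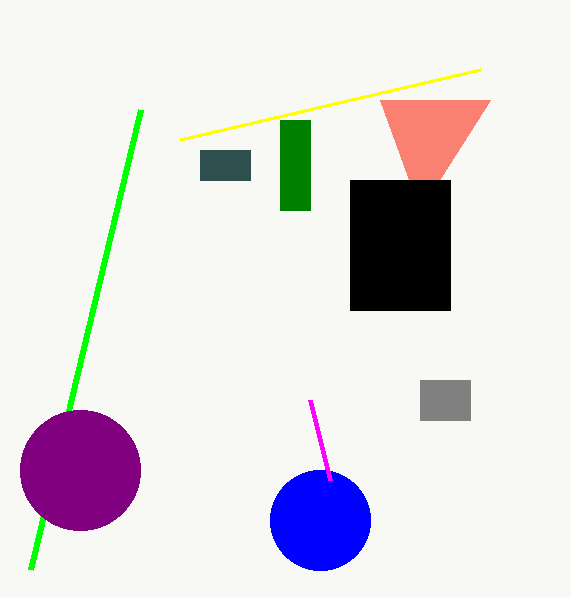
x_1 = 320, y_1 = 520, r_1 = 50, x0_2 = 280, y0_2 = 120, x1_2 = 310, x0_3 = 420, y0_3 = 380, x1_3 = 470, y1_3 = 420, x0_4 = 330, y0_4 = 480, x0_5 = 140, y0_5 = 110, x2_6 = 380, y2_6 = 100, x_7 = 80, y_7 = 470, r_7 = 60, x0_8 = 350, y0_8 = 180, x1_8 = 450, y1_8 = 310, x0_9 = 480, y0_9 = 70, x0_10 = 200, y0_10 = 150, x1_10 = 250, y1_10 = 180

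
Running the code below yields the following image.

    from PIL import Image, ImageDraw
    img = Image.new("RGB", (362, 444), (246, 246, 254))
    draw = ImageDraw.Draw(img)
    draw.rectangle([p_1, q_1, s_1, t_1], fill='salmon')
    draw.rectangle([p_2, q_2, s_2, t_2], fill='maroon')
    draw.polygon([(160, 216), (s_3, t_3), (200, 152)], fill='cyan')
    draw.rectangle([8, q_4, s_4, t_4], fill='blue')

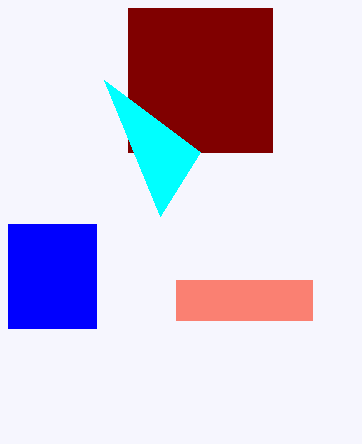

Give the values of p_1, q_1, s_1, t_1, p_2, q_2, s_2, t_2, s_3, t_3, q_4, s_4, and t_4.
p_1 = 176
q_1 = 280
s_1 = 312
t_1 = 320
p_2 = 128
q_2 = 8
s_2 = 272
t_2 = 152
s_3 = 104
t_3 = 80
q_4 = 224
s_4 = 96
t_4 = 328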